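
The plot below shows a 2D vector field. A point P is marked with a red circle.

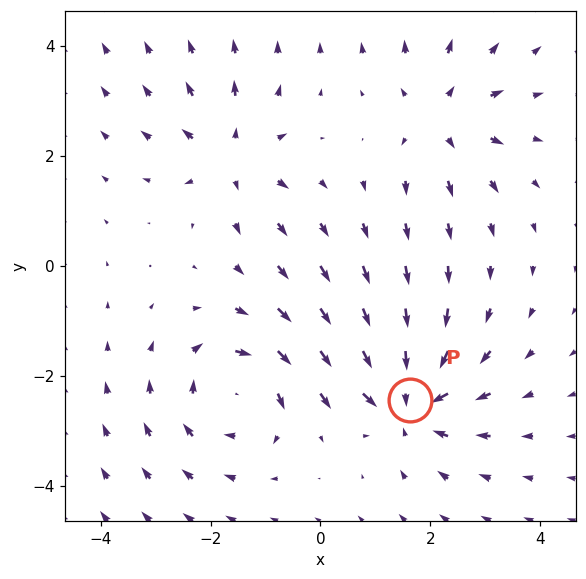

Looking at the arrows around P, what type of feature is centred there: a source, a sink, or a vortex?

sink

At P (1.6, -2.4) the arrows converge inward. Divergence about -6, curl ≈0 — negative divergence with near-zero curl is a sink.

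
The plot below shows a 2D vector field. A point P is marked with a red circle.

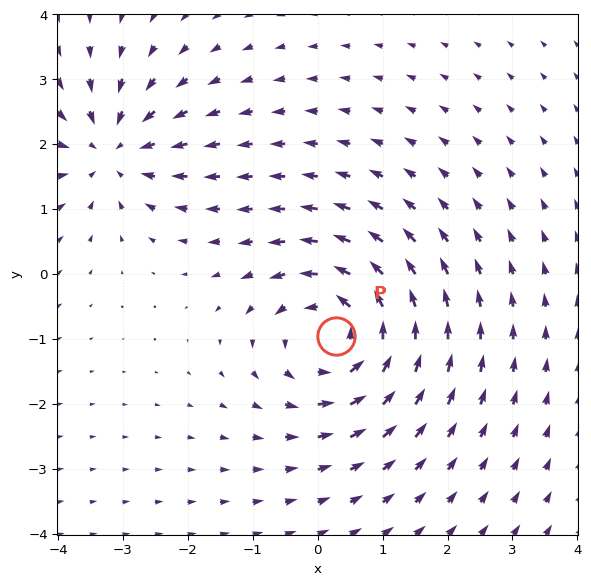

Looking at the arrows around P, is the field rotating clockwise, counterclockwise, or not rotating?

counterclockwise

Near P at (0.3, -0.9) the arrows circulate counterclockwise. The curl (z-component) there is about +4; positive curl means counterclockwise rotation.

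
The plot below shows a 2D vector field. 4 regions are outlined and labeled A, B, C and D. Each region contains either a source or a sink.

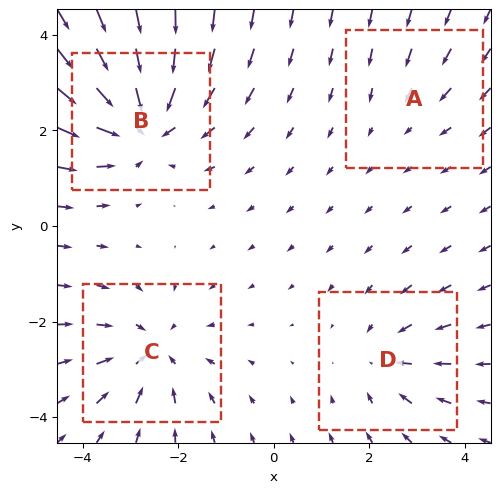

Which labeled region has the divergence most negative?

Divergence at each region's feature centre — A: about -2, B: about -6, C: about -4, D: about -3. Region B is most negative.

B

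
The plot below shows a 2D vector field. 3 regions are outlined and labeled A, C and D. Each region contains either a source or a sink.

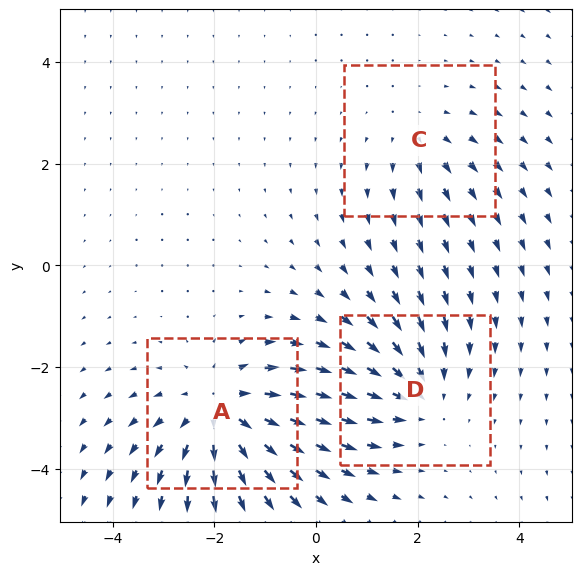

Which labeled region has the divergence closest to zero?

Divergence at each region's feature centre — A: about +4, C: about +2, D: about -3. Region C is closest to zero.

C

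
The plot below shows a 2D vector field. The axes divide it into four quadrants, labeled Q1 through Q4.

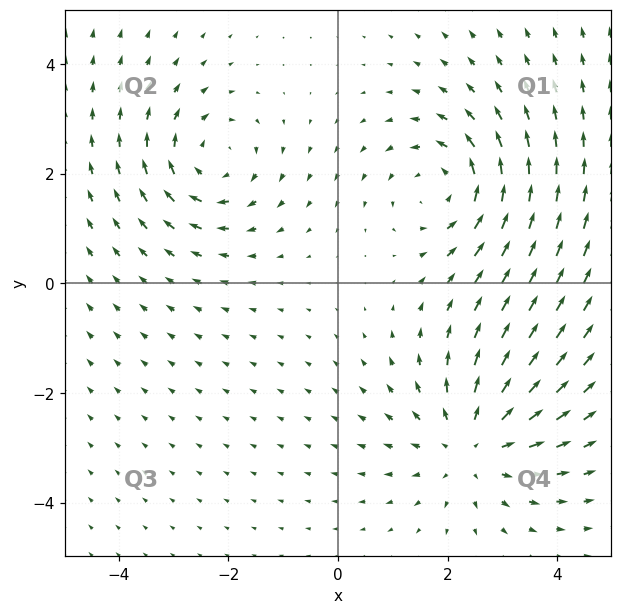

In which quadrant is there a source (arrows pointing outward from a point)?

Q4

The source sits at approximately (2.4, -3.0), which lies in quadrant Q4. The divergence there is about +4, positive as expected for a source.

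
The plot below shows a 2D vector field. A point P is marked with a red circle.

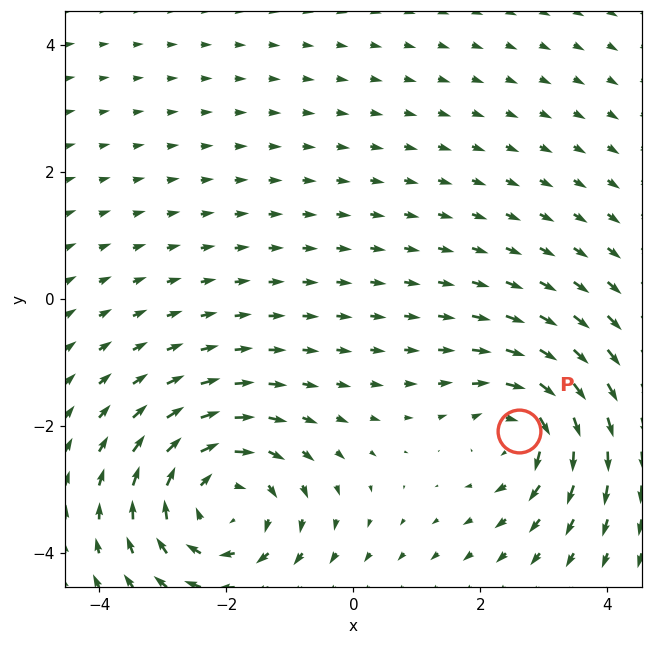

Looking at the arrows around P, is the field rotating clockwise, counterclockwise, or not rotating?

Near P at (2.6, -2.1) the arrows circulate clockwise. The curl (z-component) there is about -4; negative curl means clockwise rotation.

clockwise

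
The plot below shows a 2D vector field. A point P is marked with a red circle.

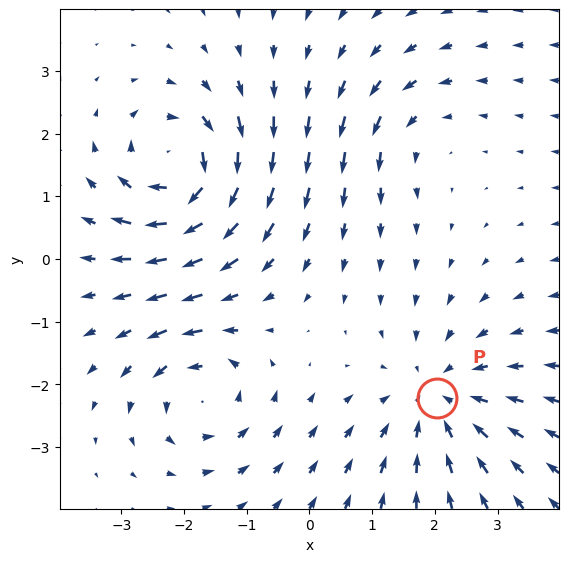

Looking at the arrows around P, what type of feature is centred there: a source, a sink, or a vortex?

At P (2.0, -2.2) the arrows converge inward. Divergence about -4, curl ≈0 — negative divergence with near-zero curl is a sink.

sink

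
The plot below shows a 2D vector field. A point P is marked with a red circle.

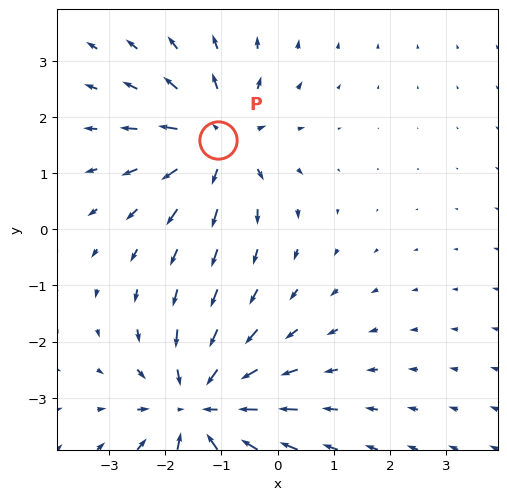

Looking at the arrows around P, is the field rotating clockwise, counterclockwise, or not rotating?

Near P at (-1.1, 1.6) the arrows show no circulation. The curl there is ≈0.

not rotating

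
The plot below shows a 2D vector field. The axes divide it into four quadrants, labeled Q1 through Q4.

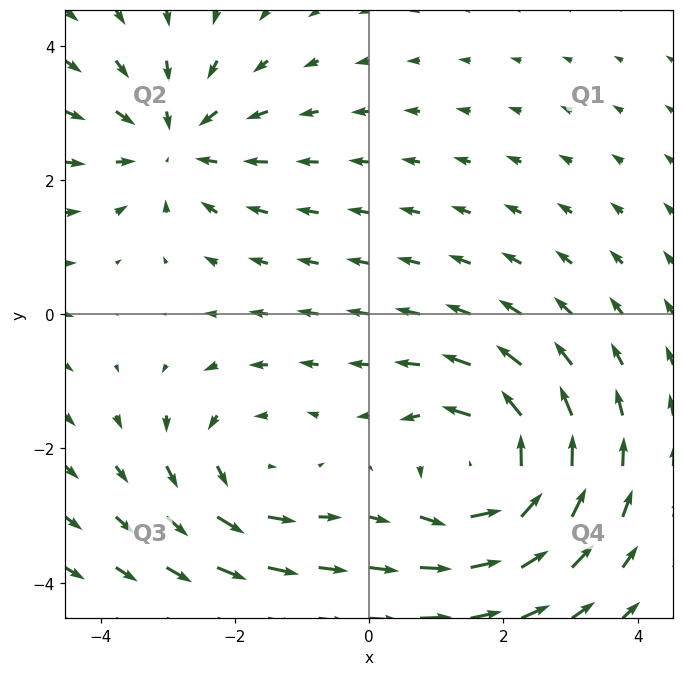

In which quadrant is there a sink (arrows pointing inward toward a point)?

The sink sits at approximately (-2.9, 2.5), which lies in quadrant Q2. The divergence there is about -3, negative as expected for a sink.

Q2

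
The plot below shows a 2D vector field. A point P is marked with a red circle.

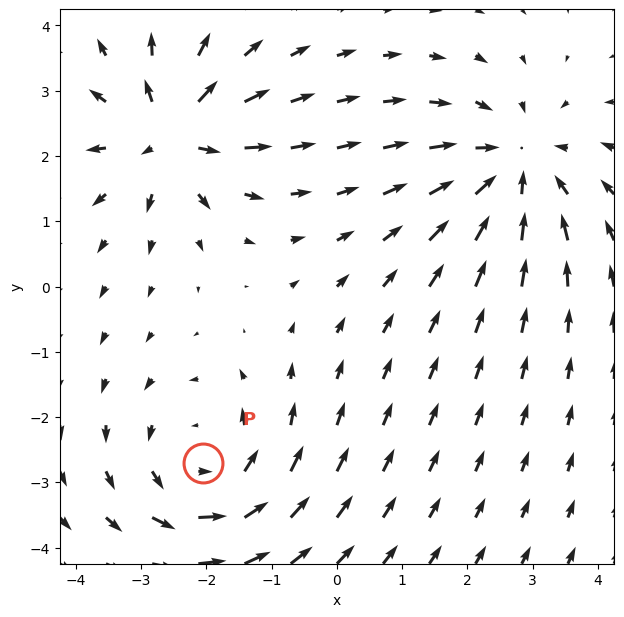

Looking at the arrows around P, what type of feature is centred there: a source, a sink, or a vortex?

vortex

At P (-2.0, -2.7) the arrows circulate counterclockwise. Divergence ≈0, curl about +4 — near-zero divergence with nonzero curl is a vortex.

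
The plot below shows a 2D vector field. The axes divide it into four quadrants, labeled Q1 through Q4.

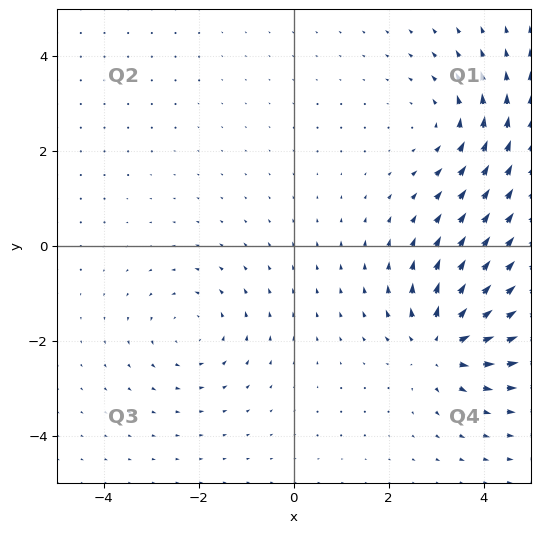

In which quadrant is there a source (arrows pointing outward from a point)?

The source sits at approximately (3.1, -2.1), which lies in quadrant Q4. The divergence there is about +6, positive as expected for a source.

Q4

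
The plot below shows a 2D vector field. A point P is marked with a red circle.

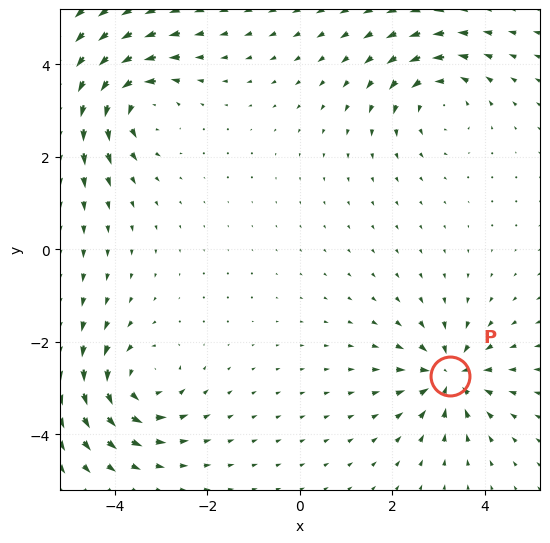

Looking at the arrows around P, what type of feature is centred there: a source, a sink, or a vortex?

At P (3.2, -2.7) the arrows converge inward. Divergence about -6, curl ≈0 — negative divergence with near-zero curl is a sink.

sink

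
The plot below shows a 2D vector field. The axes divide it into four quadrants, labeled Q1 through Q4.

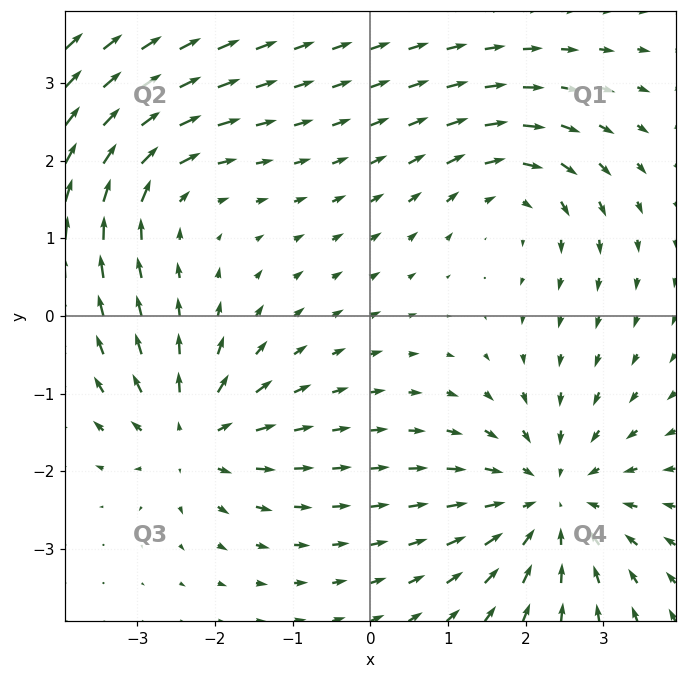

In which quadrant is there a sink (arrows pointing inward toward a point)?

Q4

The sink sits at approximately (2.3, -2.4), which lies in quadrant Q4. The divergence there is about -4, negative as expected for a sink.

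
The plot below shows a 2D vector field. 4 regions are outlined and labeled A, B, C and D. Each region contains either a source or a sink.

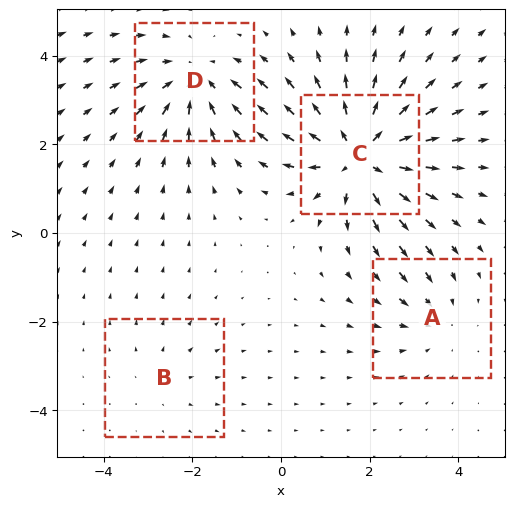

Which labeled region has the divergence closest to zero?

Divergence at each region's feature centre — A: about -3, B: about +2, C: about +7, D: about -4. Region B is closest to zero.

B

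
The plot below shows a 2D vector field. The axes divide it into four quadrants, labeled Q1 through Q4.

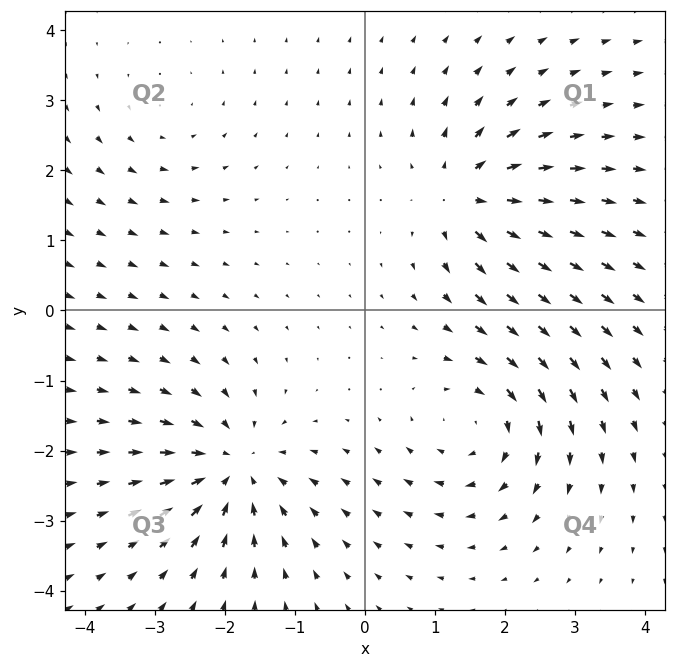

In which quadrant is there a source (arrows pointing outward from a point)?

Q1

The source sits at approximately (1.4, 1.6), which lies in quadrant Q1. The divergence there is about +6, positive as expected for a source.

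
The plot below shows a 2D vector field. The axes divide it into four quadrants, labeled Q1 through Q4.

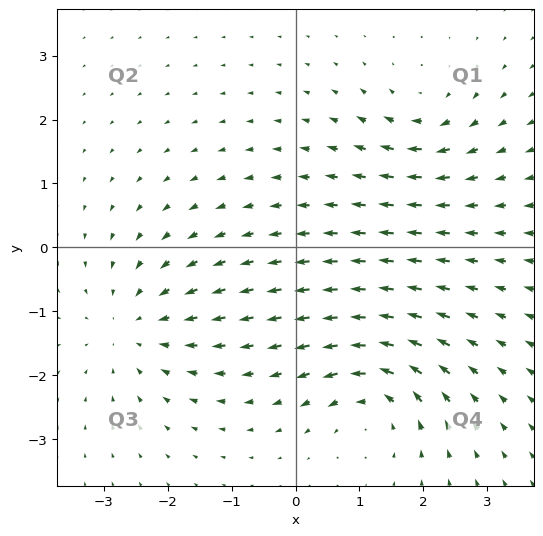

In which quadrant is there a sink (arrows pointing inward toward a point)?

The sink sits at approximately (-2.5, -1.2), which lies in quadrant Q3. The divergence there is about -4, negative as expected for a sink.

Q3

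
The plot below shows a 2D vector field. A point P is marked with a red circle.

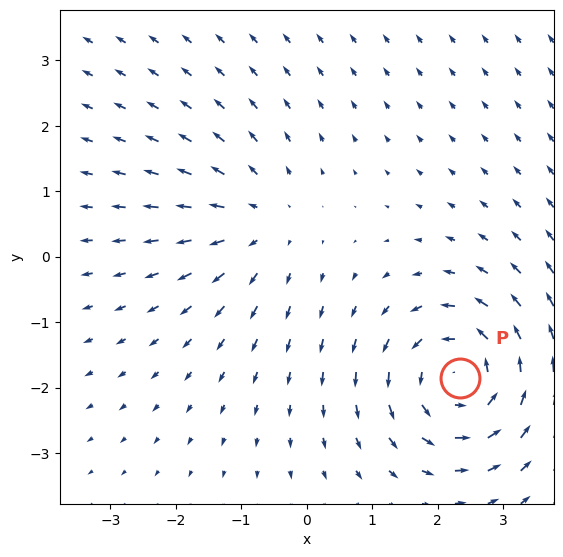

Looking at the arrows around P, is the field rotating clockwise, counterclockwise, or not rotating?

Near P at (2.3, -1.9) the arrows circulate counterclockwise. The curl (z-component) there is about +4; positive curl means counterclockwise rotation.

counterclockwise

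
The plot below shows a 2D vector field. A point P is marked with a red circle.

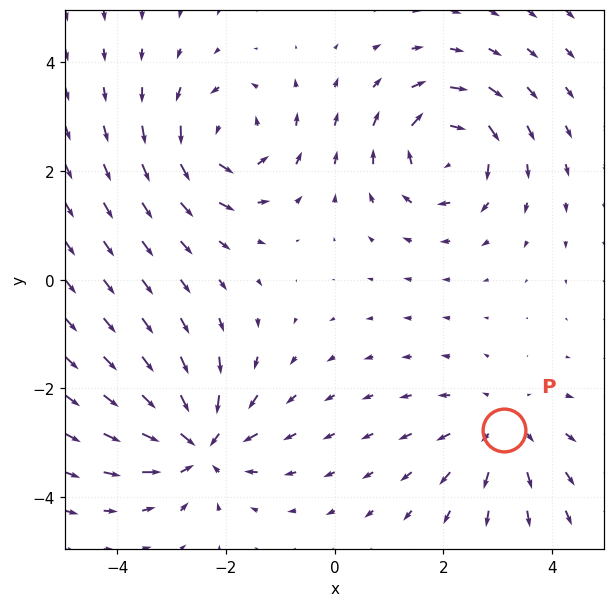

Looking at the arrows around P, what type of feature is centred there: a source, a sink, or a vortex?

source

At P (3.1, -2.8) the arrows spread outward. Divergence about +3, curl ≈0 — positive divergence with near-zero curl is a source.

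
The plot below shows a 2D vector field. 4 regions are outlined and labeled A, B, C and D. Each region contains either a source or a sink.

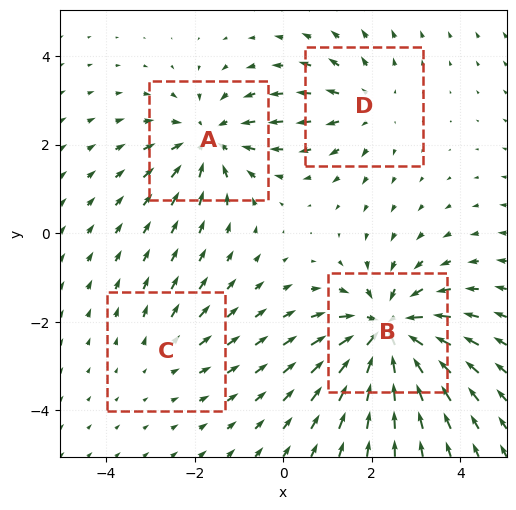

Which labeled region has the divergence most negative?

Divergence at each region's feature centre — A: about -5, B: about -7, C: about +2, D: about +3. Region B is most negative.

B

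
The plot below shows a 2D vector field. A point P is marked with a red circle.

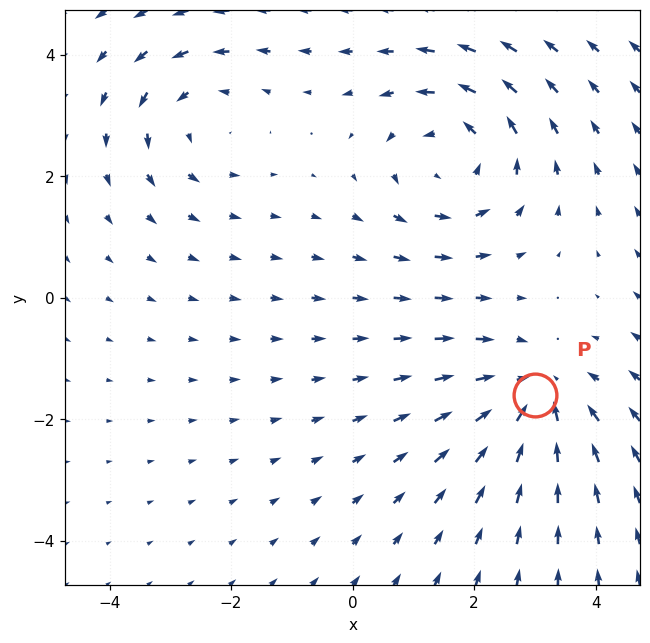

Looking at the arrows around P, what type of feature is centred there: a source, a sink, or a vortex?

At P (3.0, -1.6) the arrows converge inward. Divergence about -3, curl ≈0 — negative divergence with near-zero curl is a sink.

sink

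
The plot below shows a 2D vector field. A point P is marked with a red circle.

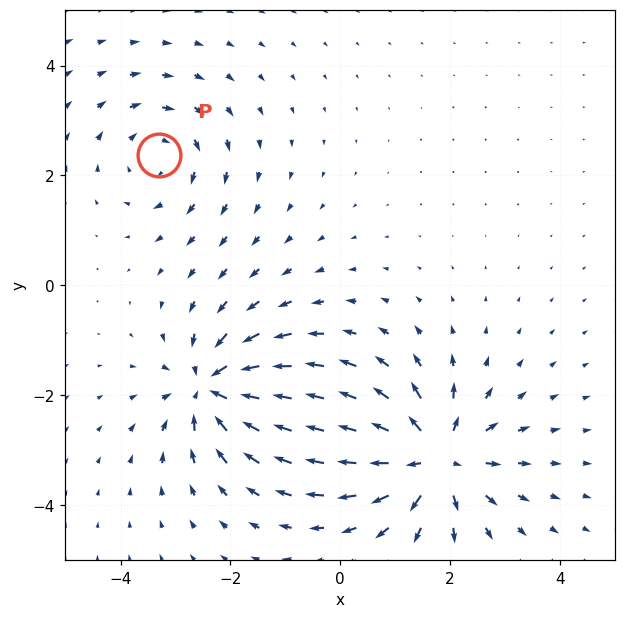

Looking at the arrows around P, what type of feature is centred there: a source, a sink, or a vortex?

At P (-3.3, 2.4) the arrows circulate clockwise. Divergence ≈0, curl about -3 — near-zero divergence with nonzero curl is a vortex.

vortex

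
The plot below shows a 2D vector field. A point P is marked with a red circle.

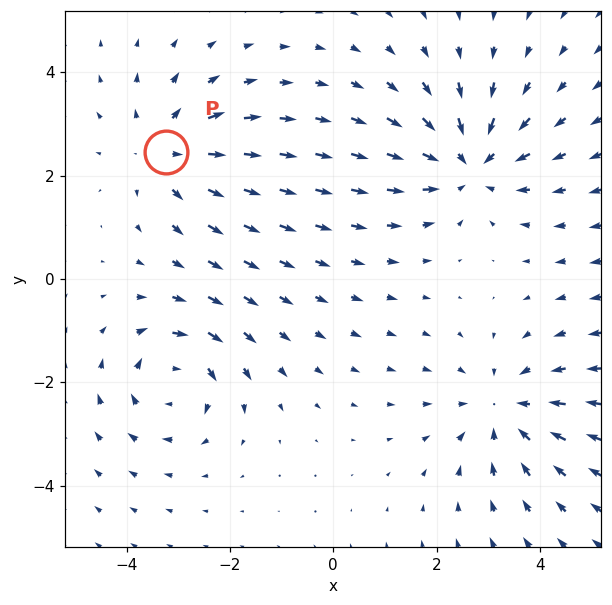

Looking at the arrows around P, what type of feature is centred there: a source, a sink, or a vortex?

source

At P (-3.2, 2.5) the arrows spread outward. Divergence about +4, curl ≈0 — positive divergence with near-zero curl is a source.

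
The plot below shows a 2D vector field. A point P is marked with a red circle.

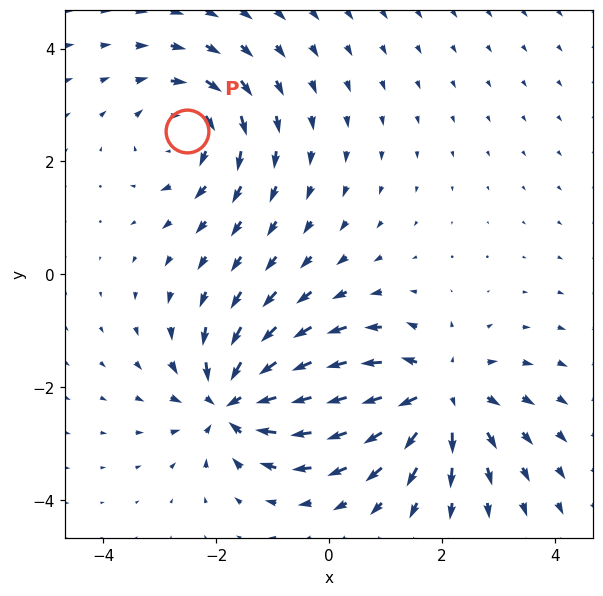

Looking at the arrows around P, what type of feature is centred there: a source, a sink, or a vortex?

At P (-2.5, 2.5) the arrows circulate clockwise. Divergence ≈0, curl about -4 — near-zero divergence with nonzero curl is a vortex.

vortex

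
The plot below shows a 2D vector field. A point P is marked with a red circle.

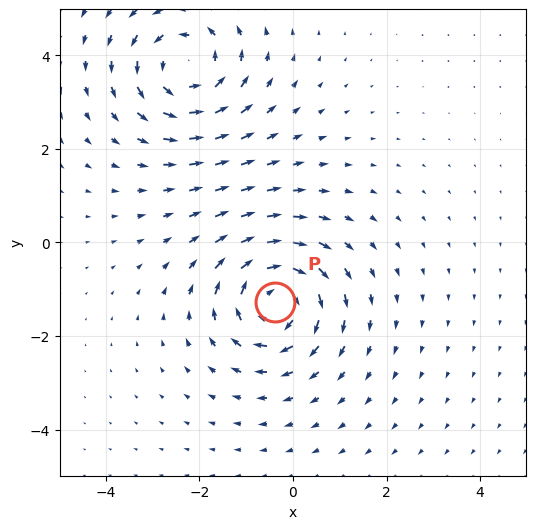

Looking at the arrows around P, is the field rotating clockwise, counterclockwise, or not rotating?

clockwise

Near P at (-0.4, -1.3) the arrows circulate clockwise. The curl (z-component) there is about -5; negative curl means clockwise rotation.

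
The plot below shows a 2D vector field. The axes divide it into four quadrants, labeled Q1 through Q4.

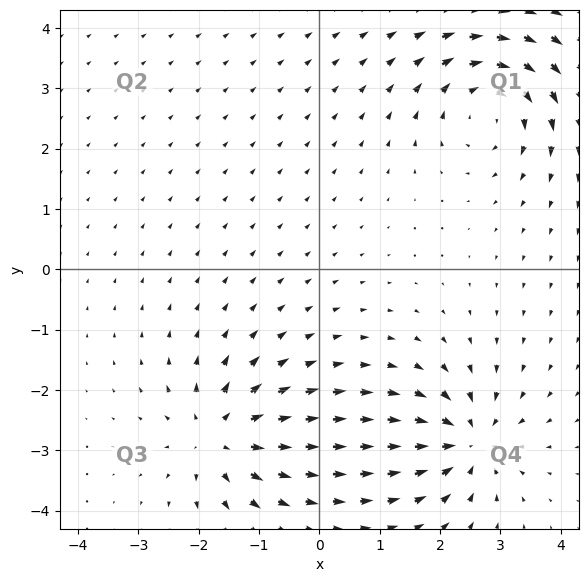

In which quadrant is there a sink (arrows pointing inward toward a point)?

Q4

The sink sits at approximately (2.5, -2.9), which lies in quadrant Q4. The divergence there is about -5, negative as expected for a sink.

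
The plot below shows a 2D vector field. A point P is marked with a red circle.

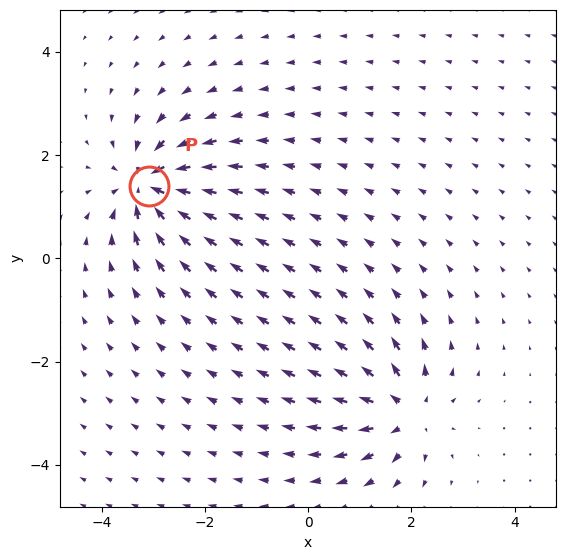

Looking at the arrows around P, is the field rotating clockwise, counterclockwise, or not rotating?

Near P at (-3.1, 1.4) the arrows show no circulation. The curl there is ≈0.

not rotating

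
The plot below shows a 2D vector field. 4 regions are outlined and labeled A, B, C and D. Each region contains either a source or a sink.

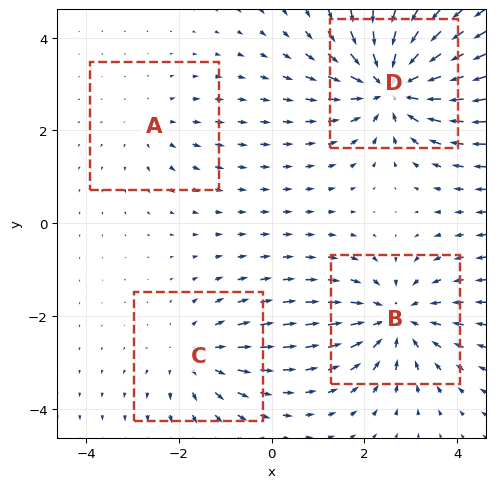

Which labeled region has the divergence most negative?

Divergence at each region's feature centre — A: about +2, B: about -4, C: about +3, D: about -6. Region D is most negative.

D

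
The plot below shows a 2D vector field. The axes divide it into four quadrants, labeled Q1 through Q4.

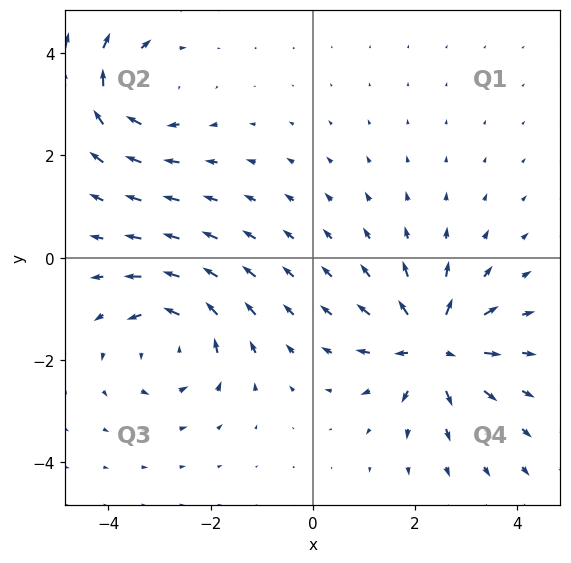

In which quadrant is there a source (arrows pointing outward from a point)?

The source sits at approximately (2.4, -1.7), which lies in quadrant Q4. The divergence there is about +6, positive as expected for a source.

Q4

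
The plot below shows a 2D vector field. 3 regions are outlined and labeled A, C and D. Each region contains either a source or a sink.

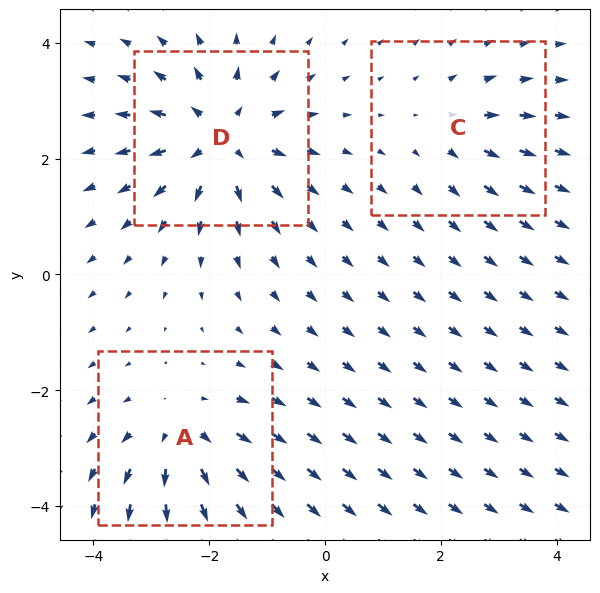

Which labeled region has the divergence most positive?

Divergence at each region's feature centre — A: about +4, C: about +2, D: about +5. Region D is most positive.

D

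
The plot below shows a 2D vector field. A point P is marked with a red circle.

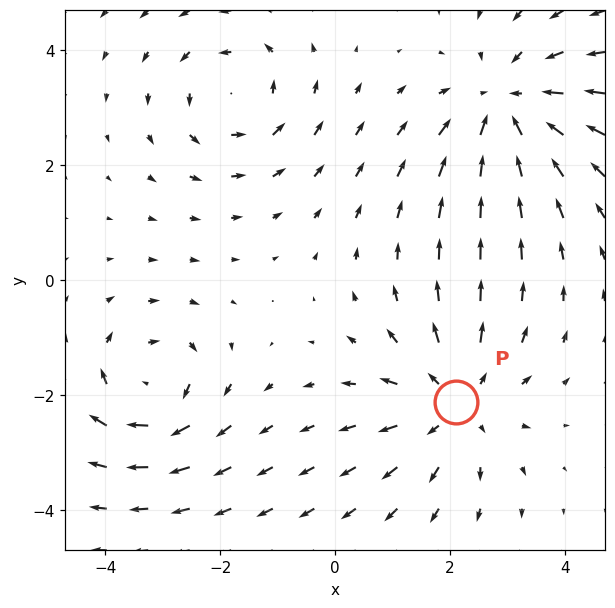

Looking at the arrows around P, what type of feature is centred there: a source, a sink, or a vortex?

source

At P (2.1, -2.1) the arrows spread outward. Divergence about +4, curl ≈0 — positive divergence with near-zero curl is a source.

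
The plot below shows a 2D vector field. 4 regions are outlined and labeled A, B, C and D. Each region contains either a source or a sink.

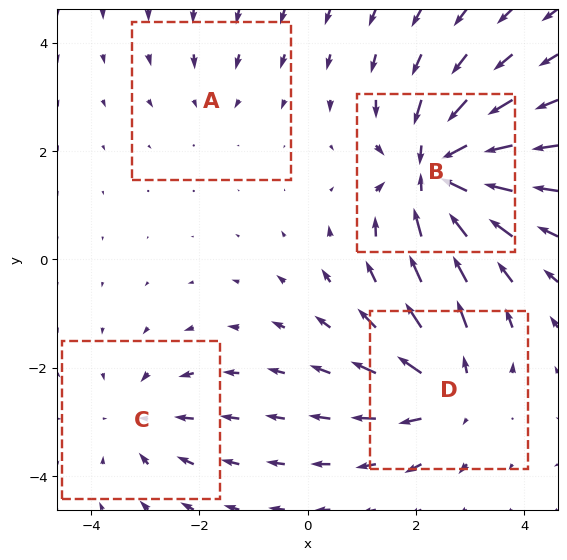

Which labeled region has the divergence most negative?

B

Divergence at each region's feature centre — A: about -2, B: about -7, C: about -3, D: about +5. Region B is most negative.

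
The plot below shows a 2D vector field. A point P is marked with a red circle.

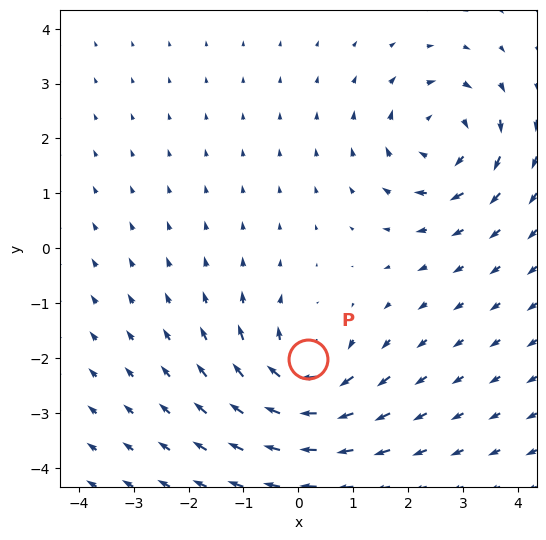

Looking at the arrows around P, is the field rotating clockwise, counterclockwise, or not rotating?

clockwise

Near P at (0.2, -2.0) the arrows circulate clockwise. The curl (z-component) there is about -5; negative curl means clockwise rotation.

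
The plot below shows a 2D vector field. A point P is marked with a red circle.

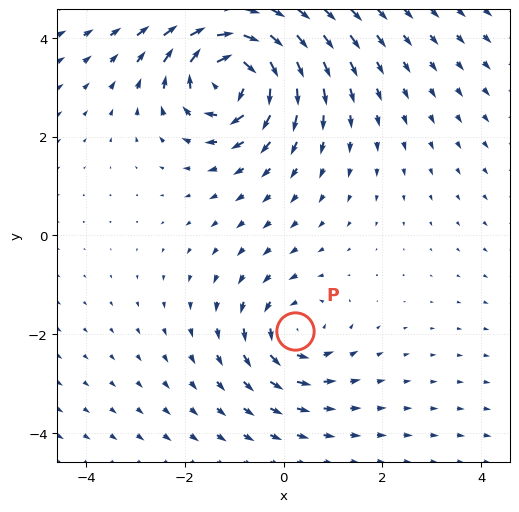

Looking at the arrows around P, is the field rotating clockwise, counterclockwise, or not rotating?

counterclockwise

Near P at (0.2, -1.9) the arrows circulate counterclockwise. The curl (z-component) there is about +3; positive curl means counterclockwise rotation.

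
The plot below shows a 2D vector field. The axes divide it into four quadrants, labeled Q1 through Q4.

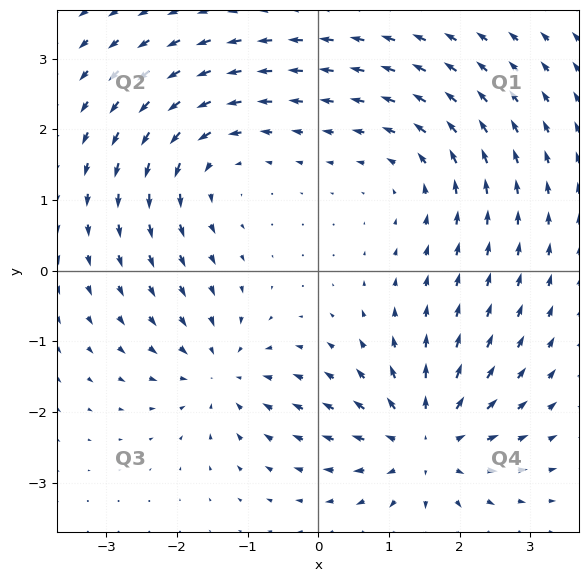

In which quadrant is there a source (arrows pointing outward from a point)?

Q4

The source sits at approximately (1.5, -2.4), which lies in quadrant Q4. The divergence there is about +6, positive as expected for a source.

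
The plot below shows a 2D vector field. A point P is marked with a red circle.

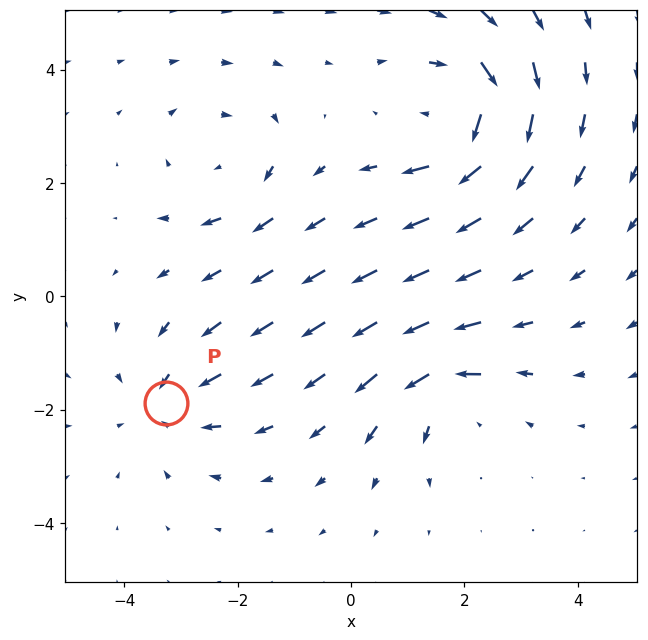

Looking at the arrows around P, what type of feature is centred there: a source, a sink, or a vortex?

sink

At P (-3.3, -1.9) the arrows converge inward. Divergence about -3, curl ≈0 — negative divergence with near-zero curl is a sink.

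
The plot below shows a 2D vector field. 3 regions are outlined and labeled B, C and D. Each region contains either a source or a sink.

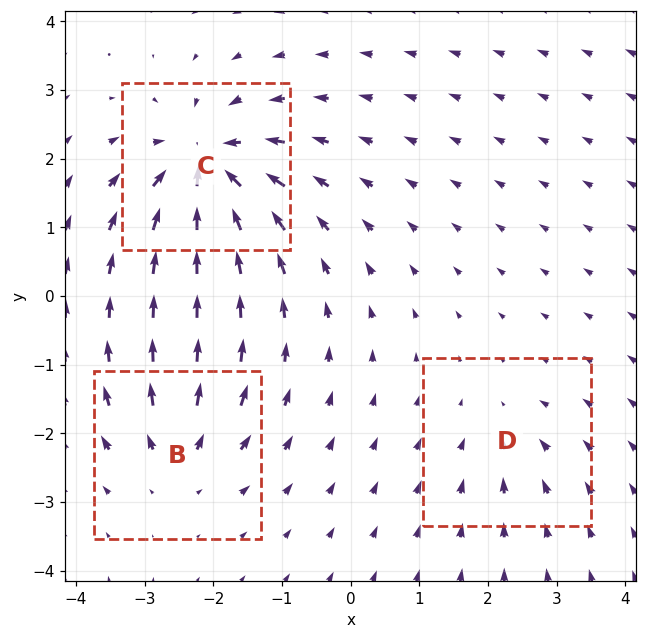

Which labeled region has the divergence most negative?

C

Divergence at each region's feature centre — B: about +4, C: about -7, D: about -2. Region C is most negative.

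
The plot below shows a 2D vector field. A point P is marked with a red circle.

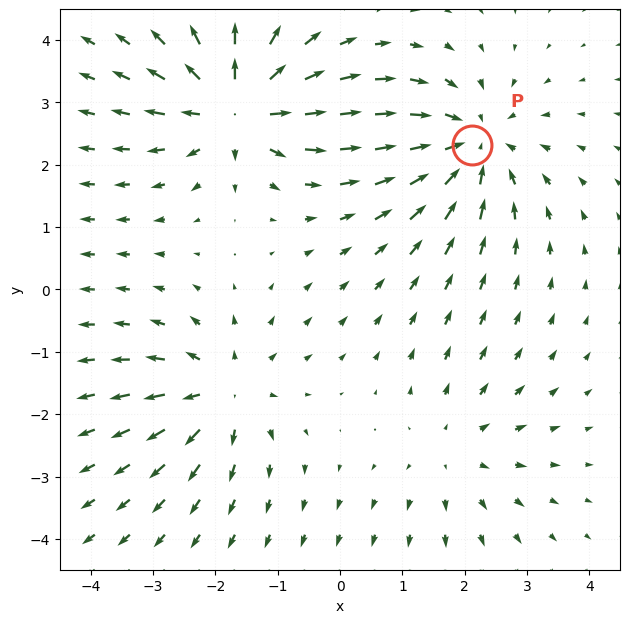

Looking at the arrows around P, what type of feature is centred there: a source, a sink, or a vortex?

At P (2.1, 2.3) the arrows converge inward. Divergence about -4, curl ≈0 — negative divergence with near-zero curl is a sink.

sink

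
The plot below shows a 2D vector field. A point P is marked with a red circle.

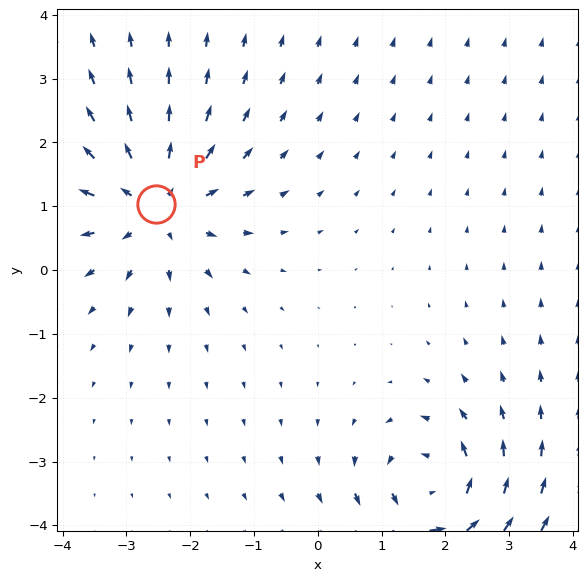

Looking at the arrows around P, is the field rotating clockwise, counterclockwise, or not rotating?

not rotating

Near P at (-2.5, 1.0) the arrows show no circulation. The curl there is ≈0.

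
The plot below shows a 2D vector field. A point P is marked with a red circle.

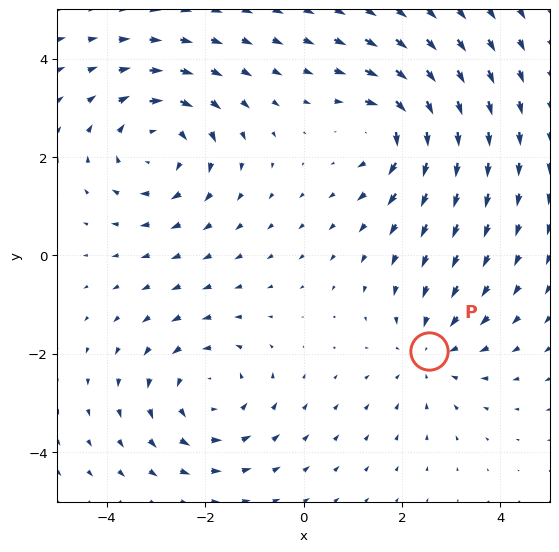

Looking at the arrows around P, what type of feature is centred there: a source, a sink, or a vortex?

sink

At P (2.6, -2.0) the arrows converge inward. Divergence about -3, curl ≈0 — negative divergence with near-zero curl is a sink.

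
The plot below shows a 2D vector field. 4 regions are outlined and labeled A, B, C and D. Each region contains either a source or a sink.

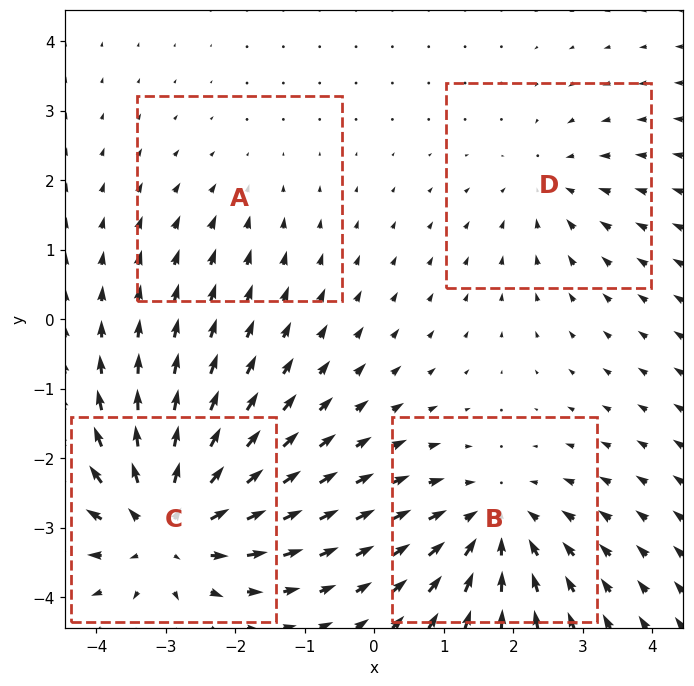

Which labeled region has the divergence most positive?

Divergence at each region's feature centre — A: about -2, B: about -5, C: about +7, D: about -3. Region C is most positive.

C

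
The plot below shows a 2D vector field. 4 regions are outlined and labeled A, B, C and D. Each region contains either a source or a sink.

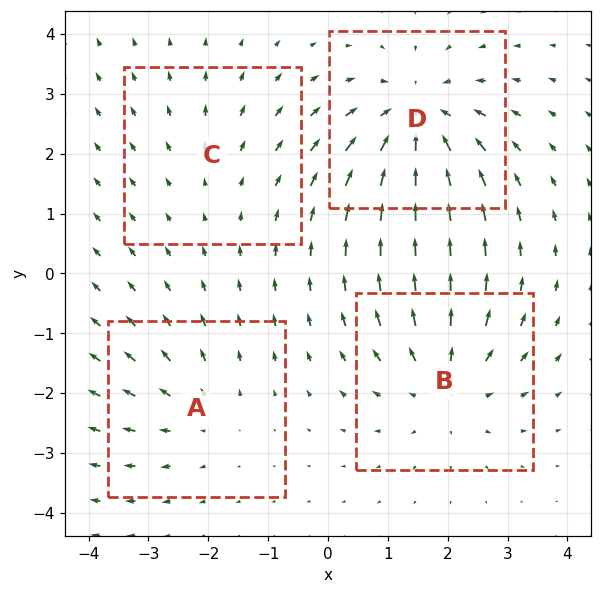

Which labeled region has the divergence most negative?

D

Divergence at each region's feature centre — A: about +3, B: about +5, C: about +2, D: about -6. Region D is most negative.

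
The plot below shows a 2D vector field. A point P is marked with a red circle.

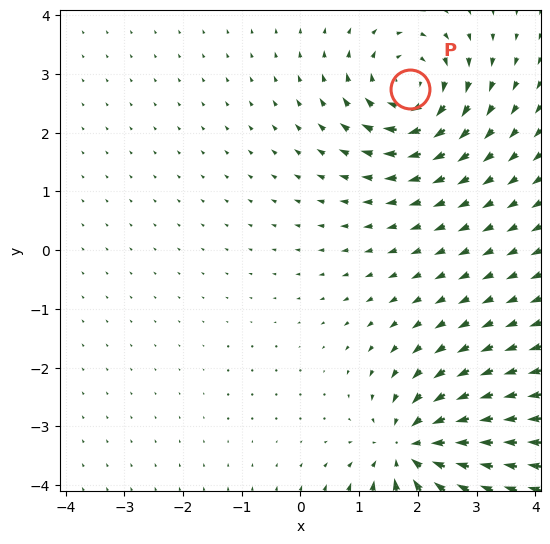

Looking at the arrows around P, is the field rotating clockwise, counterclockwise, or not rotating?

Near P at (1.9, 2.7) the arrows circulate clockwise. The curl (z-component) there is about -4; negative curl means clockwise rotation.

clockwise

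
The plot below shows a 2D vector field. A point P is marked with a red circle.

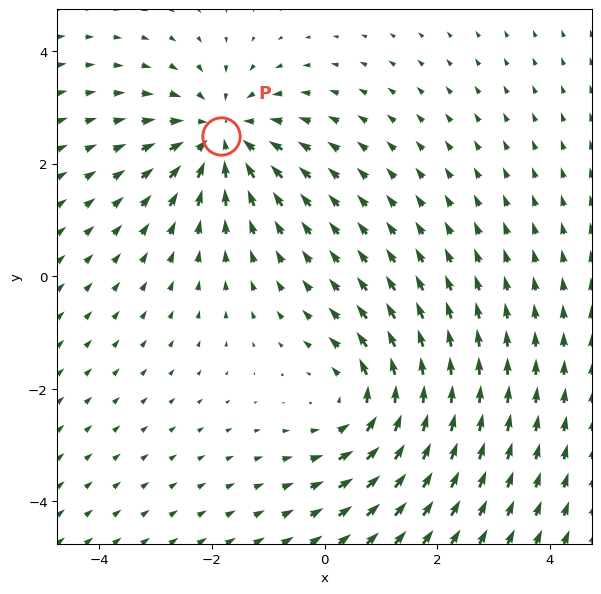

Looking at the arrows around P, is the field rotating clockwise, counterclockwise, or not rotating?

Near P at (-1.8, 2.5) the arrows show no circulation. The curl there is ≈0.

not rotating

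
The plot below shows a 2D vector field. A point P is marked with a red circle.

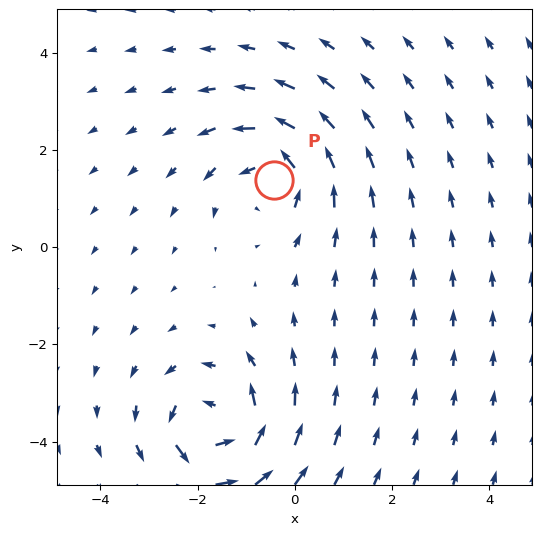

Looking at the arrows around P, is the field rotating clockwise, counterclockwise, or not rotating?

counterclockwise

Near P at (-0.4, 1.4) the arrows circulate counterclockwise. The curl (z-component) there is about +5; positive curl means counterclockwise rotation.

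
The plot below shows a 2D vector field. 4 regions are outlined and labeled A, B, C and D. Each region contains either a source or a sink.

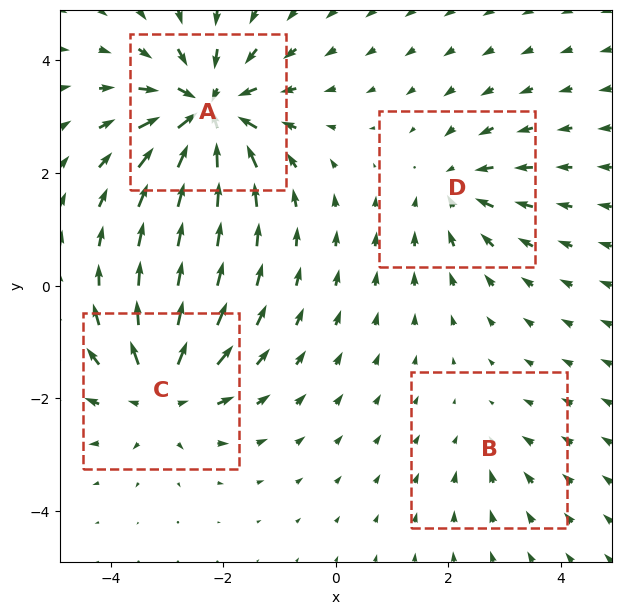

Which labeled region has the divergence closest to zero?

B

Divergence at each region's feature centre — A: about -8, B: about -2, C: about +6, D: about -4. Region B is closest to zero.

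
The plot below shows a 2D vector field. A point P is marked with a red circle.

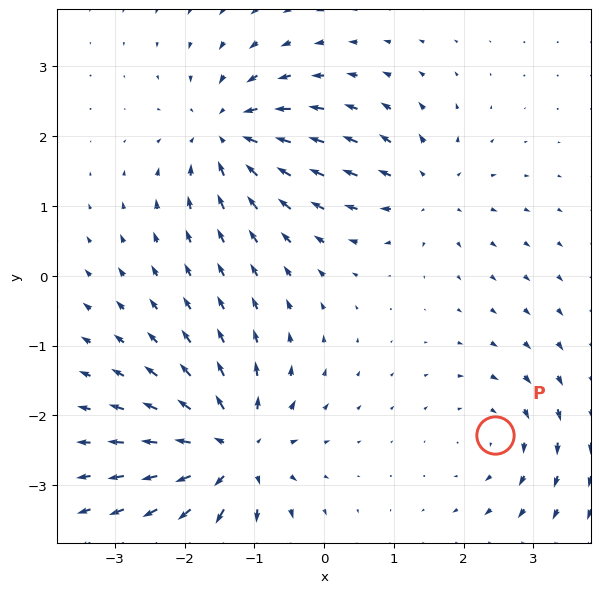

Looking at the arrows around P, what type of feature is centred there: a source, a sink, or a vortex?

At P (2.4, -2.3) the arrows circulate clockwise. Divergence ≈0, curl about -3 — near-zero divergence with nonzero curl is a vortex.

vortex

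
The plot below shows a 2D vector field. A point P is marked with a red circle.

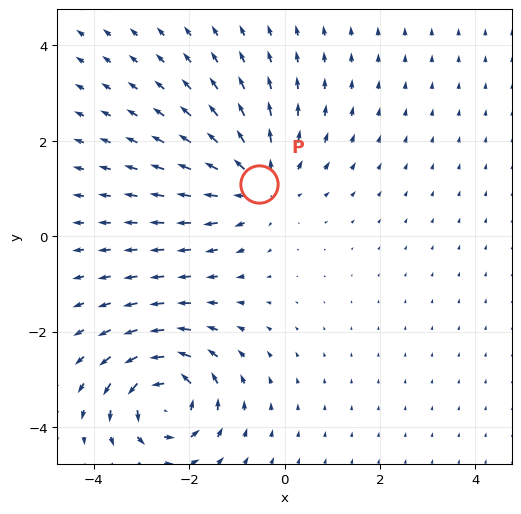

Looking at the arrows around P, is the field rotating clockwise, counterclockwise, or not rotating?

not rotating

Near P at (-0.5, 1.1) the arrows show no circulation. The curl there is ≈0.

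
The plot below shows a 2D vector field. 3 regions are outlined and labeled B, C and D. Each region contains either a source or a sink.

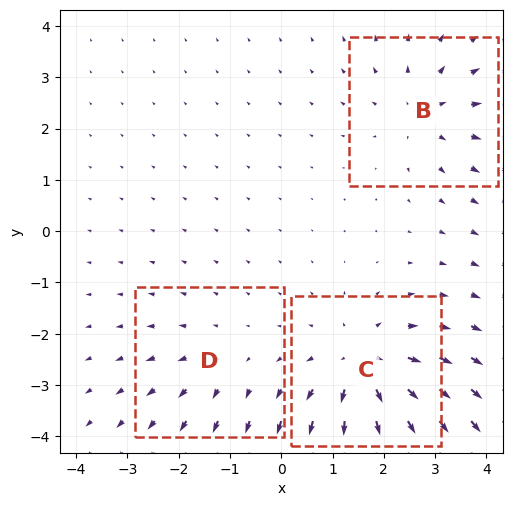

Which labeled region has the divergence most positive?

Divergence at each region's feature centre — B: about +3, C: about +4, D: about +2. Region C is most positive.

C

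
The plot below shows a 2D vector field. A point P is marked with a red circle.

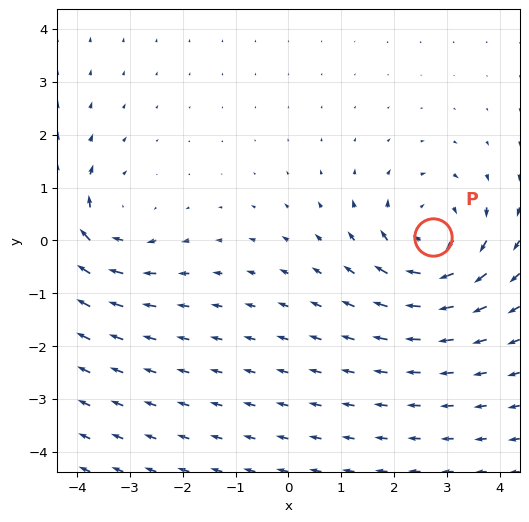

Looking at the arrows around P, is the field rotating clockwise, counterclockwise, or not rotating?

Near P at (2.7, 0.1) the arrows circulate clockwise. The curl (z-component) there is about -5; negative curl means clockwise rotation.

clockwise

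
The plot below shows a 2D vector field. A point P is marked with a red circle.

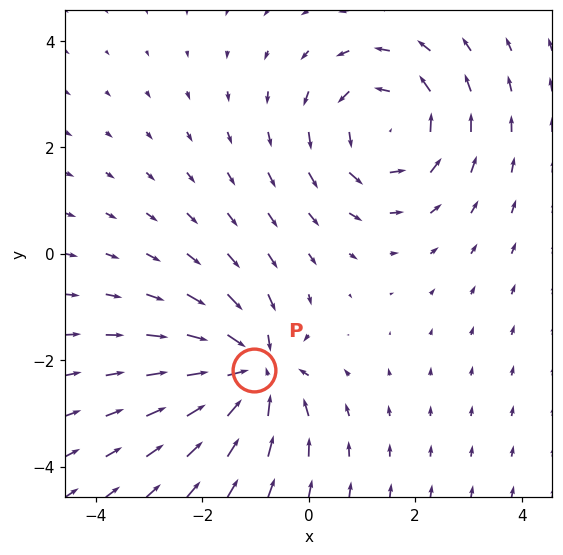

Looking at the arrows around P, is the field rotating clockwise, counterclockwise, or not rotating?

Near P at (-1.0, -2.2) the arrows show no circulation. The curl there is ≈0.

not rotating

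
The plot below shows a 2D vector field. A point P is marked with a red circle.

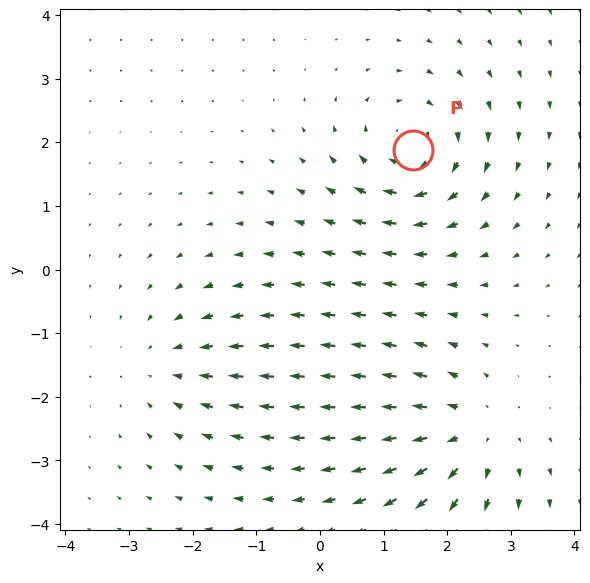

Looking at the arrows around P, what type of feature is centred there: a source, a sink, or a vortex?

vortex

At P (1.5, 1.9) the arrows circulate clockwise. Divergence ≈0, curl about -4 — near-zero divergence with nonzero curl is a vortex.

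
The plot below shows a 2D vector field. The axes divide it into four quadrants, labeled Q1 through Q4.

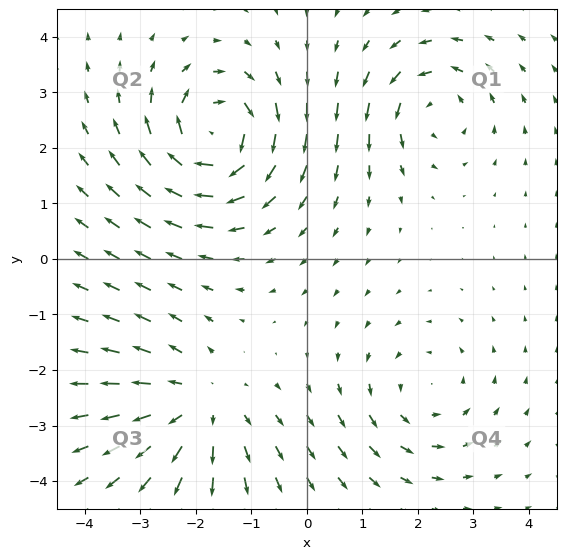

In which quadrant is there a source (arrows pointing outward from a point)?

Q3

The source sits at approximately (-1.9, -2.6), which lies in quadrant Q3. The divergence there is about +3, positive as expected for a source.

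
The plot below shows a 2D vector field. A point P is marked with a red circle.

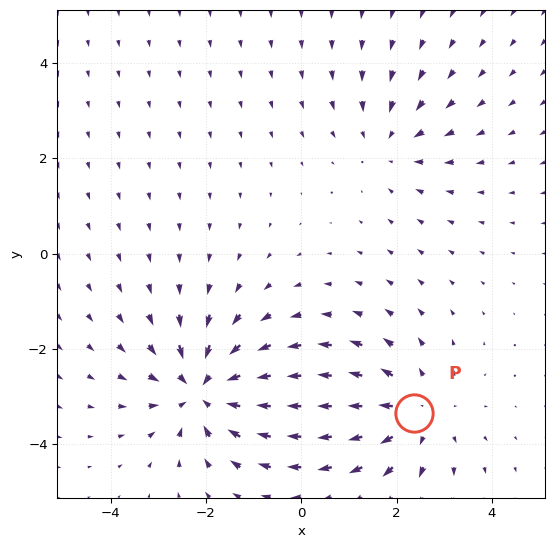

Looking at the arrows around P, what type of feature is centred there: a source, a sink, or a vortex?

At P (2.4, -3.3) the arrows spread outward. Divergence about +3, curl ≈0 — positive divergence with near-zero curl is a source.

source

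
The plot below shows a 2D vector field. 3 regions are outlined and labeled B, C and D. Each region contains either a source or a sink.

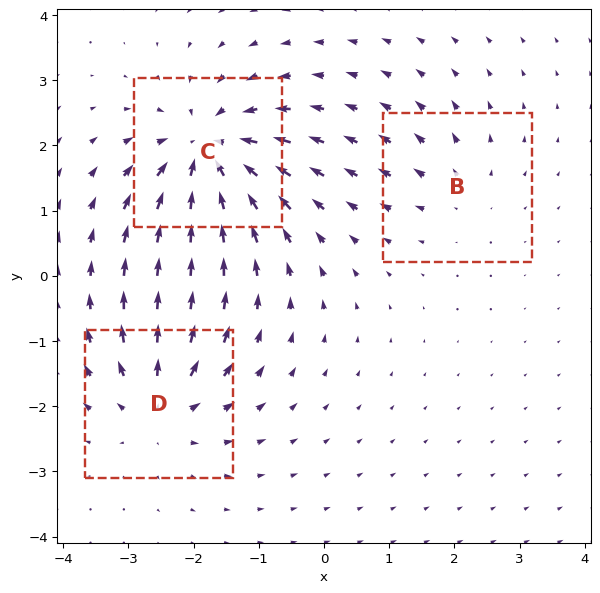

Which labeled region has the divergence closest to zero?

Divergence at each region's feature centre — B: about +2, C: about -6, D: about +4. Region B is closest to zero.

B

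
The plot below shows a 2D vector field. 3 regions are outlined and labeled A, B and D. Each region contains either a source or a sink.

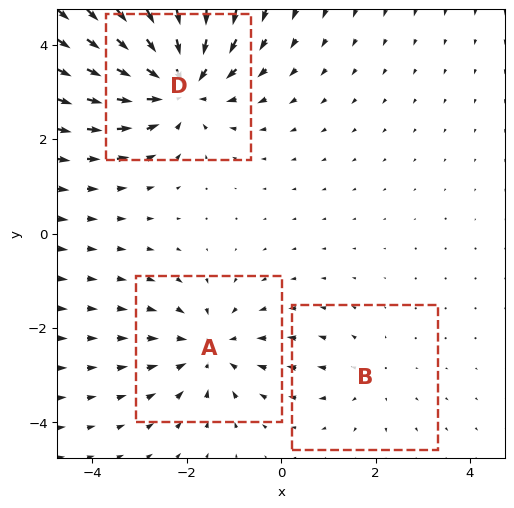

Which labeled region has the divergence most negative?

D

Divergence at each region's feature centre — A: about -3, B: about +2, D: about -5. Region D is most negative.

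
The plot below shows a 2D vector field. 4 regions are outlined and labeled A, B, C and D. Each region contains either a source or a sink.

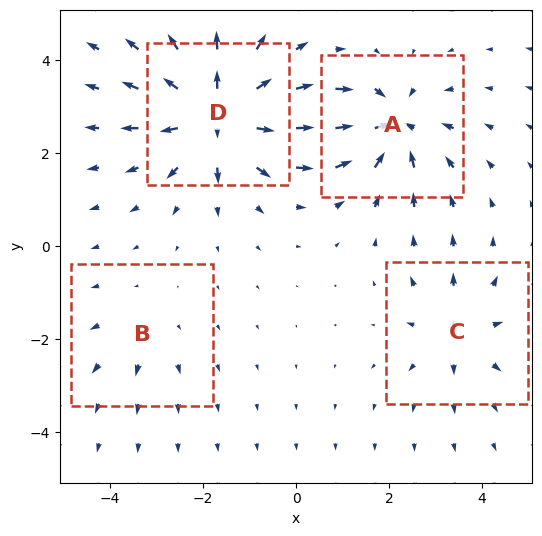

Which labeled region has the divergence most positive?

Divergence at each region's feature centre — A: about -6, B: about +2, C: about +4, D: about +9. Region D is most positive.

D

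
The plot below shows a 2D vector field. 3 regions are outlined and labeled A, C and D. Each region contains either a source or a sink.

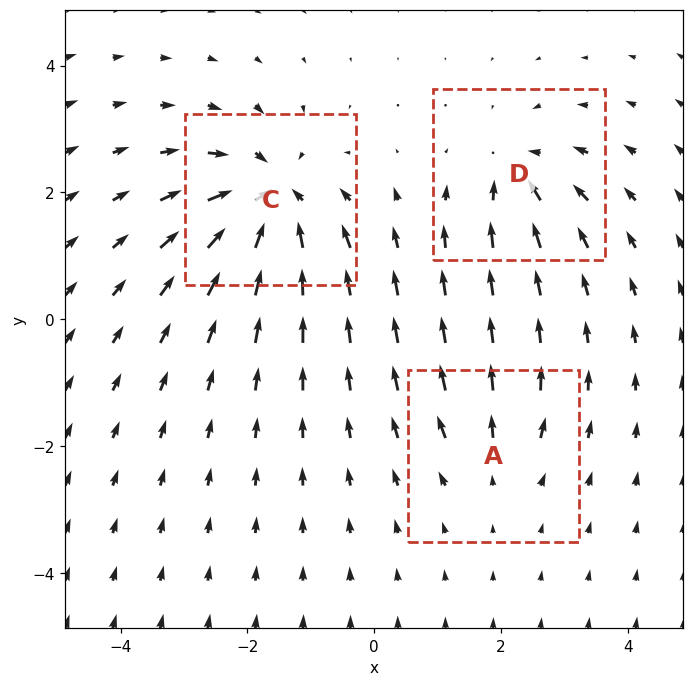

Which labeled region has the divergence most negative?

Divergence at each region's feature centre — A: about +2, C: about -6, D: about -4. Region C is most negative.

C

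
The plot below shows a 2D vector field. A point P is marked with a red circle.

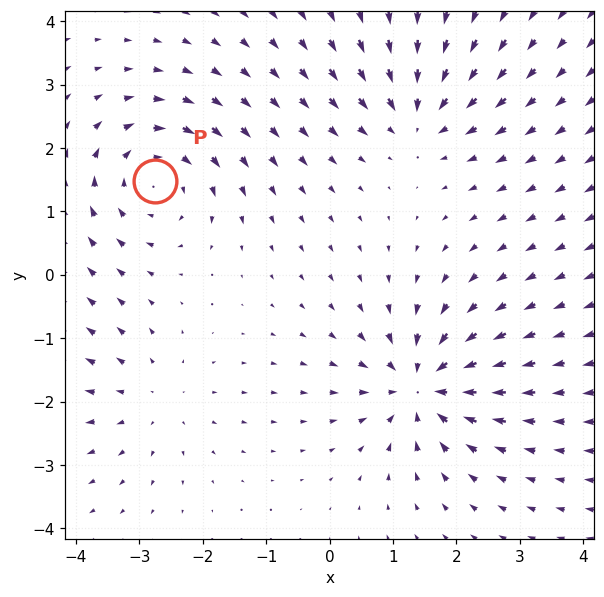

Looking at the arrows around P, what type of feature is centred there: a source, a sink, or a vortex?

vortex

At P (-2.8, 1.5) the arrows circulate clockwise. Divergence ≈0, curl about -4 — near-zero divergence with nonzero curl is a vortex.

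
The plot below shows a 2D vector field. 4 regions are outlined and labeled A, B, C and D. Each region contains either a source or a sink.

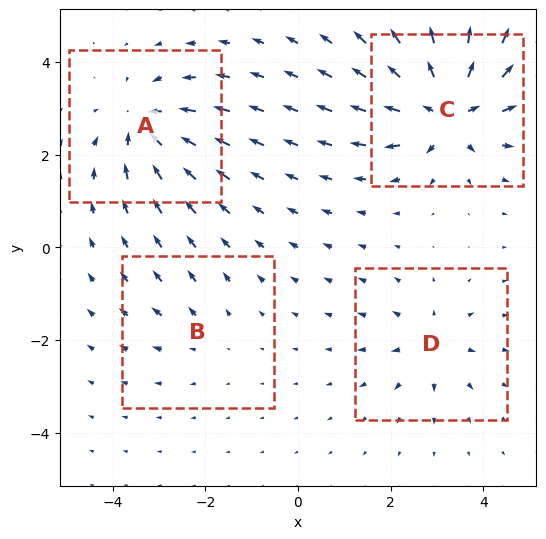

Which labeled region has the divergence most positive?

Divergence at each region's feature centre — A: about -6, B: about +2, C: about +8, D: about +4. Region C is most positive.

C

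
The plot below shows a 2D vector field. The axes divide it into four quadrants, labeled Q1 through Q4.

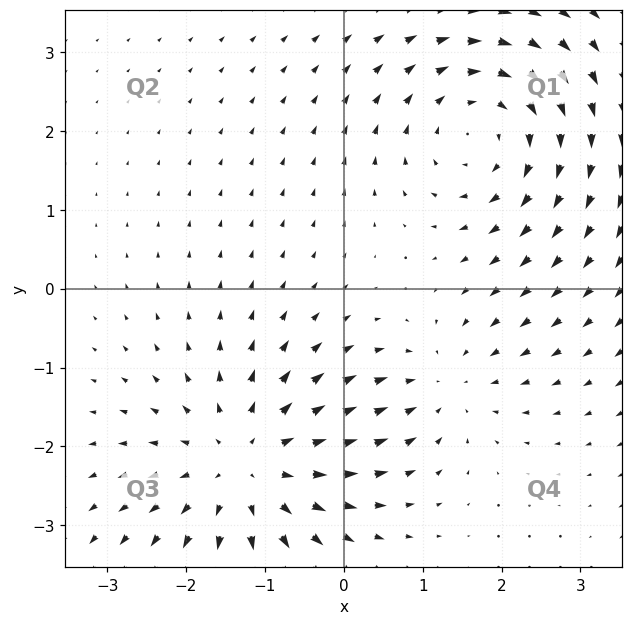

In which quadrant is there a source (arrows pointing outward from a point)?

The source sits at approximately (-1.2, -2.2), which lies in quadrant Q3. The divergence there is about +4, positive as expected for a source.

Q3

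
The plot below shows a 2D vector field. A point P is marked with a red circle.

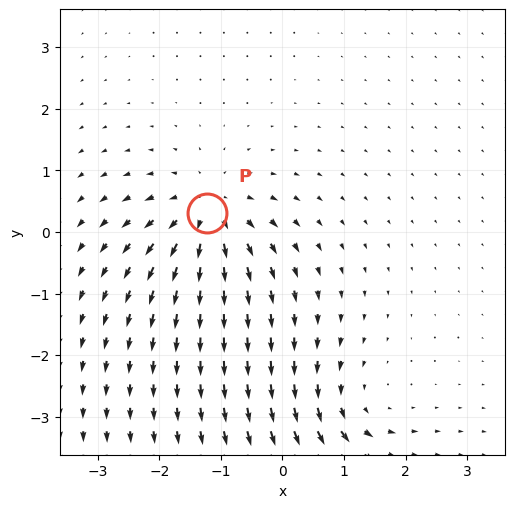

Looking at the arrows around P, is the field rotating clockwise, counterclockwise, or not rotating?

Near P at (-1.2, 0.3) the arrows show no circulation. The curl there is ≈0.

not rotating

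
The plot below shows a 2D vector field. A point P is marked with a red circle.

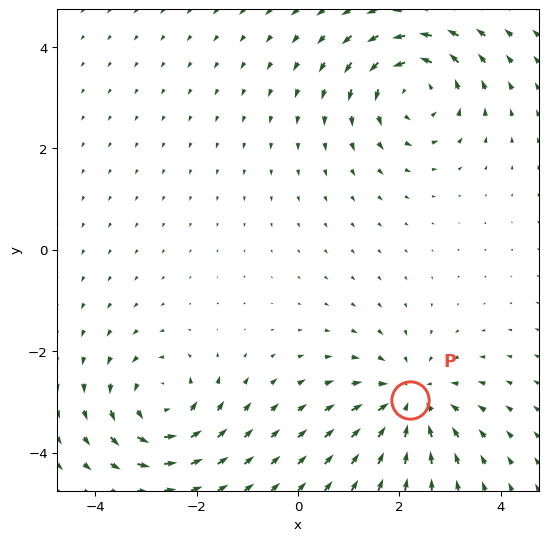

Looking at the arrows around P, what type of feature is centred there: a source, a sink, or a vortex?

sink

At P (2.2, -3.0) the arrows converge inward. Divergence about -4, curl ≈0 — negative divergence with near-zero curl is a sink.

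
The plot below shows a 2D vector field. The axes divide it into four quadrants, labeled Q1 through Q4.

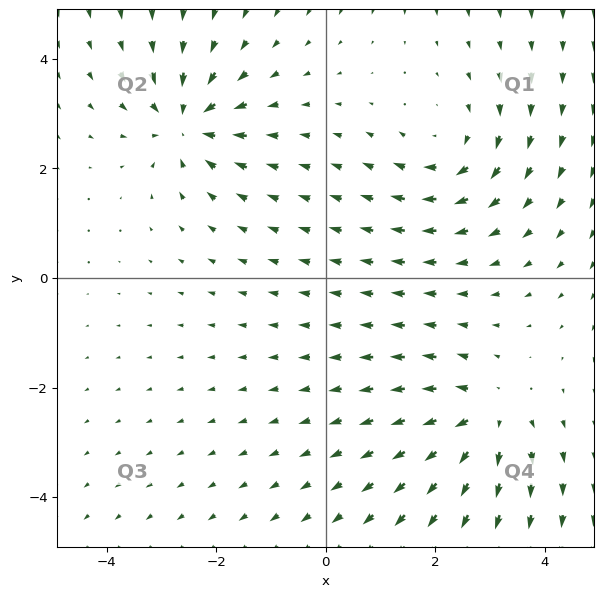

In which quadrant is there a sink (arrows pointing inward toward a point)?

The sink sits at approximately (-2.5, 2.8), which lies in quadrant Q2. The divergence there is about -4, negative as expected for a sink.

Q2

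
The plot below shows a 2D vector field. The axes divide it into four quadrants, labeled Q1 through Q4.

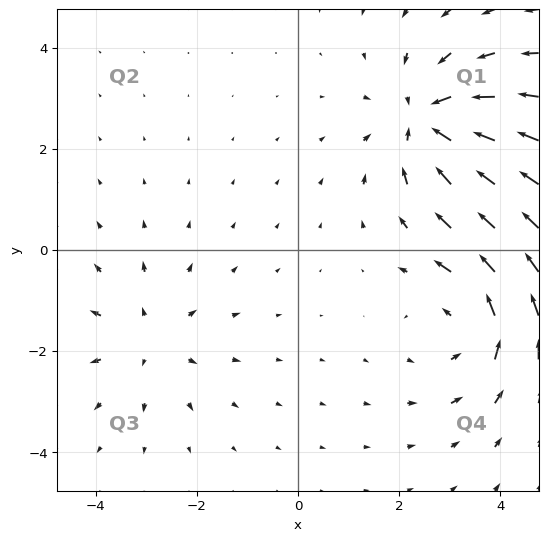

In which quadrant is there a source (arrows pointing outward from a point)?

The source sits at approximately (-2.9, -1.8), which lies in quadrant Q3. The divergence there is about +2, positive as expected for a source.

Q3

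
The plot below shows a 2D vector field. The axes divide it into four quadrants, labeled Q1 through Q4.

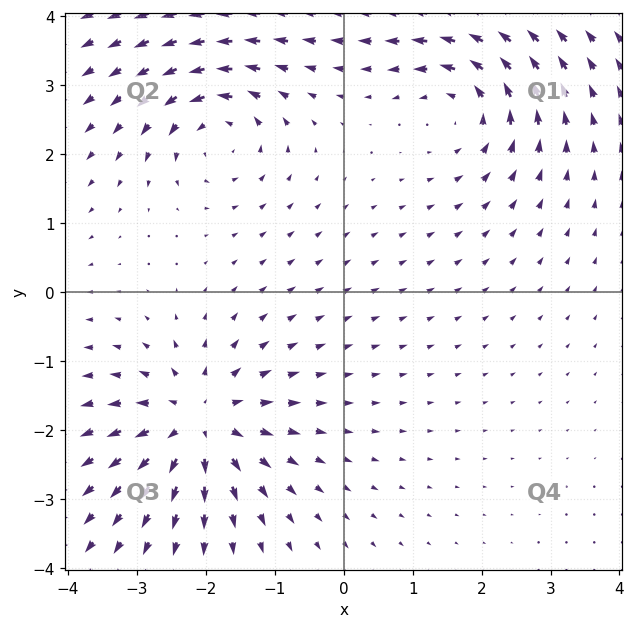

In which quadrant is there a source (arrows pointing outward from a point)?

Q3

The source sits at approximately (-2.1, -1.9), which lies in quadrant Q3. The divergence there is about +5, positive as expected for a source.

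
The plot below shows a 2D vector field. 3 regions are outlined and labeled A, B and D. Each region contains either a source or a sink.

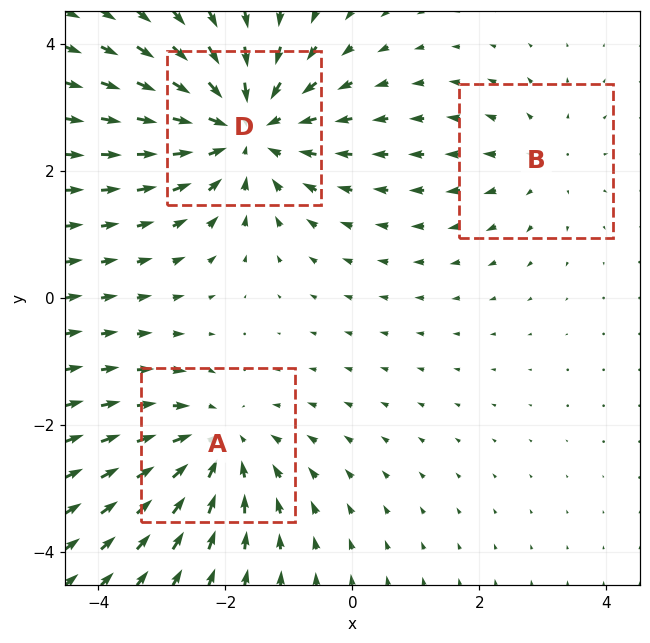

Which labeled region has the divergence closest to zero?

Divergence at each region's feature centre — A: about -3, B: about +2, D: about -4. Region B is closest to zero.

B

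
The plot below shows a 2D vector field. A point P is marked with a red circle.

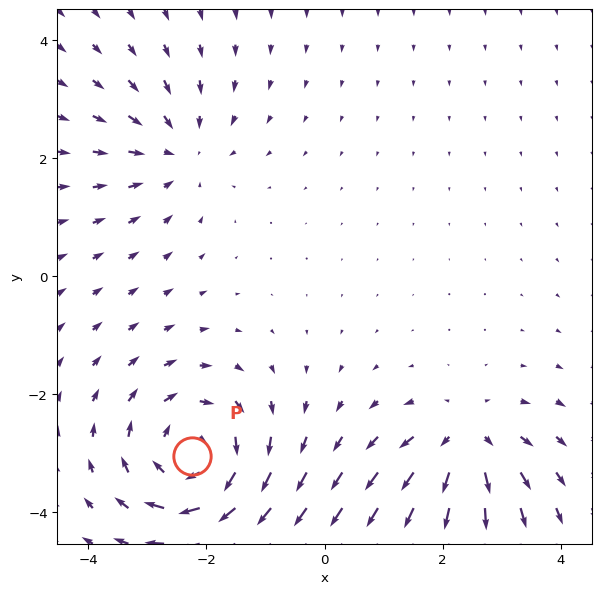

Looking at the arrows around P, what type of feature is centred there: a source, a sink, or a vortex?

At P (-2.2, -3.0) the arrows circulate clockwise. Divergence ≈0, curl about -5 — near-zero divergence with nonzero curl is a vortex.

vortex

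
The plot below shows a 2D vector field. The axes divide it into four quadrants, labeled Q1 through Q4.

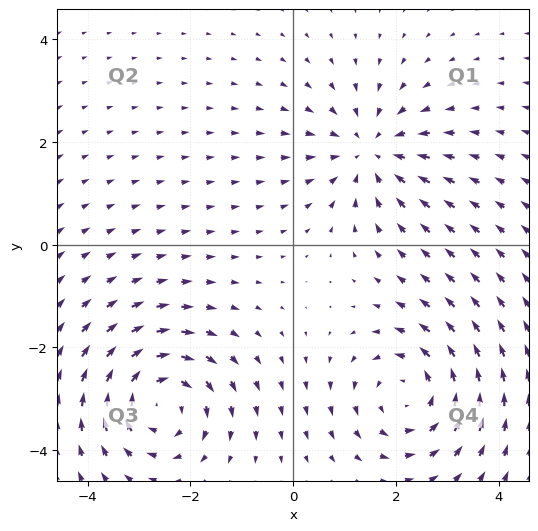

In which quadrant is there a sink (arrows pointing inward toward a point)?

Q1

The sink sits at approximately (1.5, 1.8), which lies in quadrant Q1. The divergence there is about -4, negative as expected for a sink.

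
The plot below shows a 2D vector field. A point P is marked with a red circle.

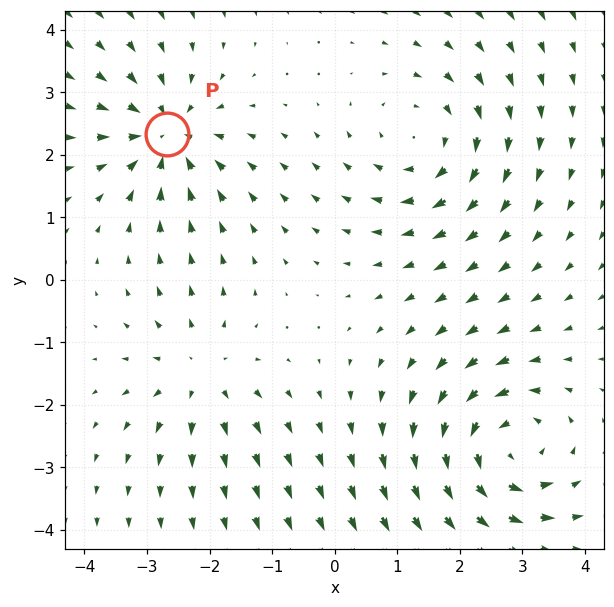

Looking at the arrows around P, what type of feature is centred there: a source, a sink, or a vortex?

At P (-2.7, 2.3) the arrows converge inward. Divergence about -5, curl ≈0 — negative divergence with near-zero curl is a sink.

sink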